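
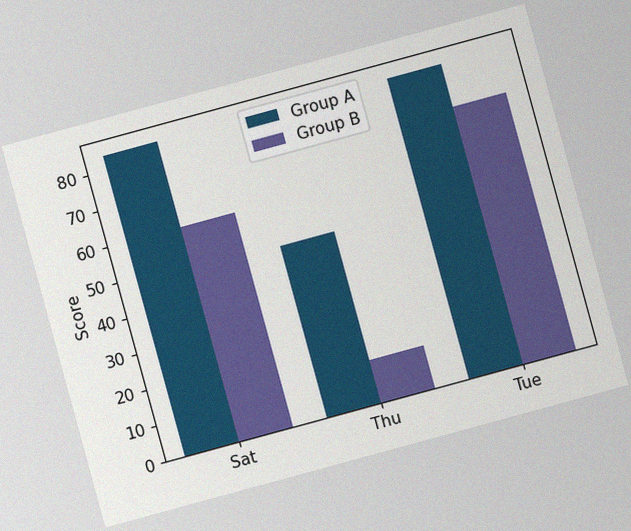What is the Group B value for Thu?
12

The chart is tilted about 15° counter-clockwise, with some photo noise. The Group B bar at Thu reaches 12 on the y-axis.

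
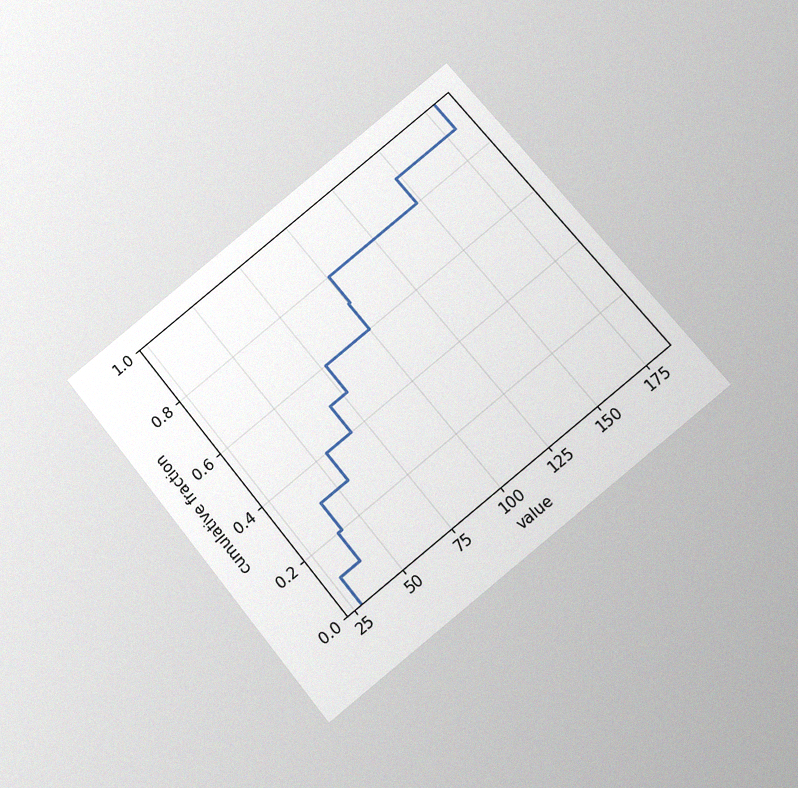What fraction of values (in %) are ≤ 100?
70%

The chart is tilted about 39° counter-clockwise and viewed slightly from below, with some photo noise. At x=100 the ECDF step is at 70%.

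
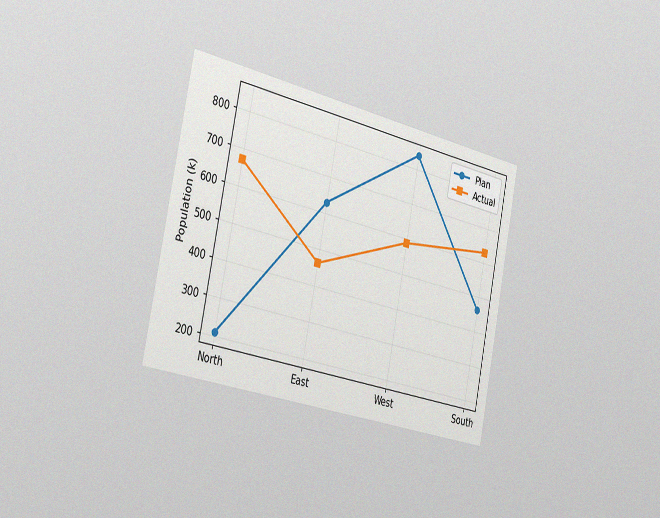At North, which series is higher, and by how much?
The chart is tilted about 12° clockwise and viewed slightly from the left, with some photo noise. At North, Actual sits above the other line by 462k.

Actual, by 462k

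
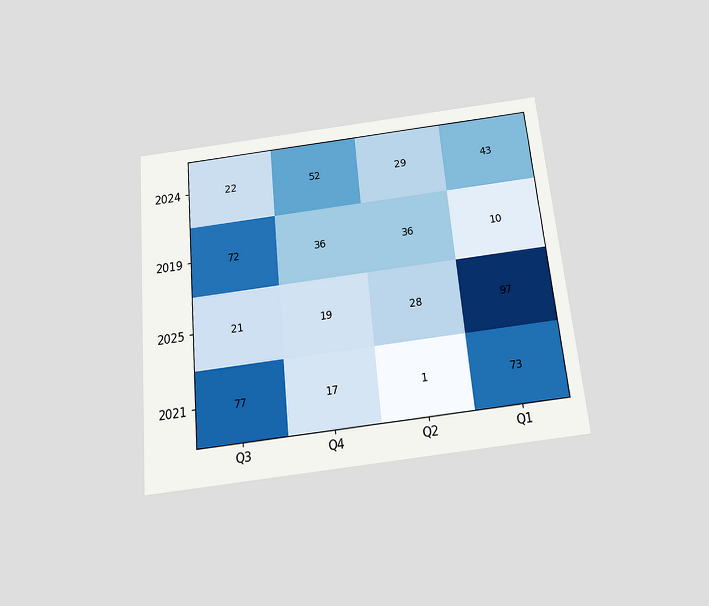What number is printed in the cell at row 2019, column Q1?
10

The chart is tilted about 5° counter-clockwise and viewed slightly from below. The (2019, Q1) cell reads 10.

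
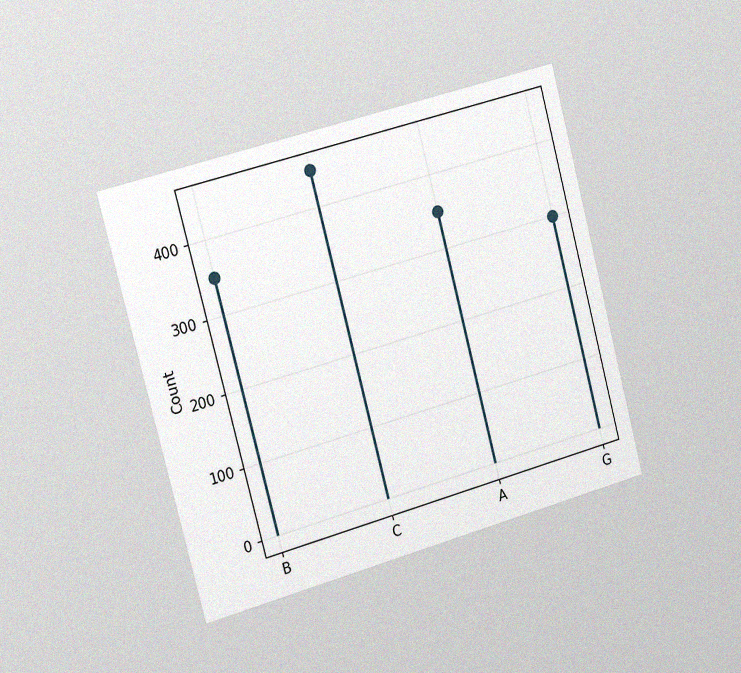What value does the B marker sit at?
The chart is tilted about 15° counter-clockwise and viewed slightly from the left, with some photo noise. The B marker sits at 350.

350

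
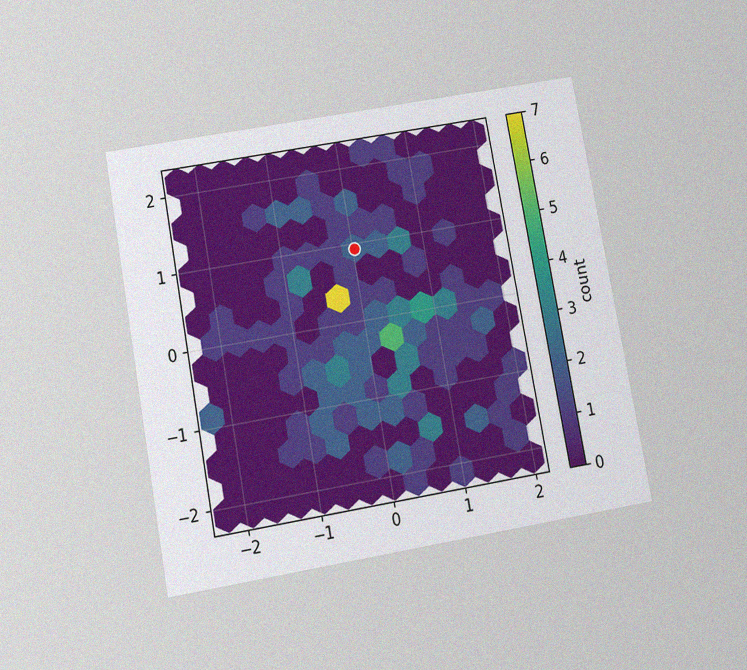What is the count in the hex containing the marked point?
2

The chart is tilted about 10° counter-clockwise and viewed slightly from below, with some photo noise. The marked hex reads 2 on the colorbar.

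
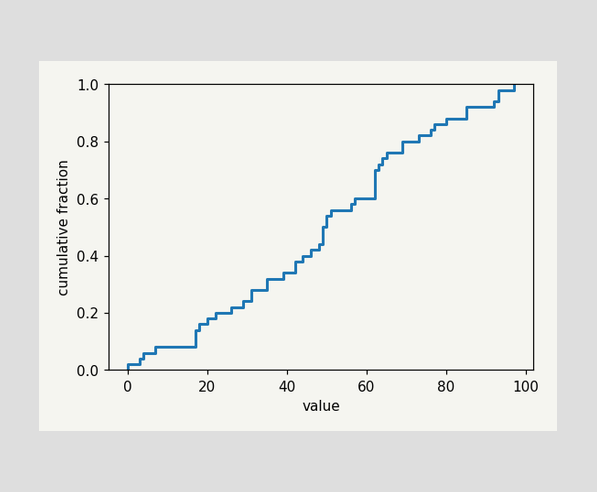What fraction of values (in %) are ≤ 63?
72%

At x=63 the ECDF step is at 72%.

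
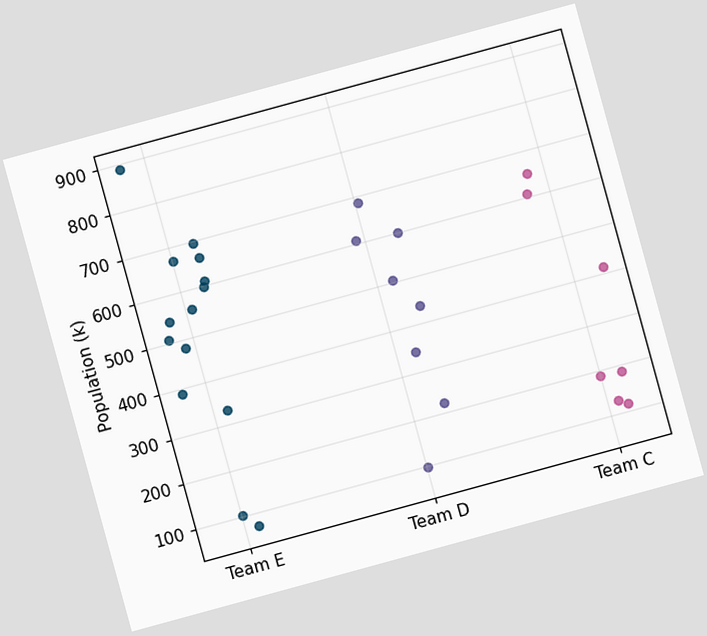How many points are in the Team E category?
The chart is tilted about 15° counter-clockwise. Counting the markers in the Team E column gives 14.

14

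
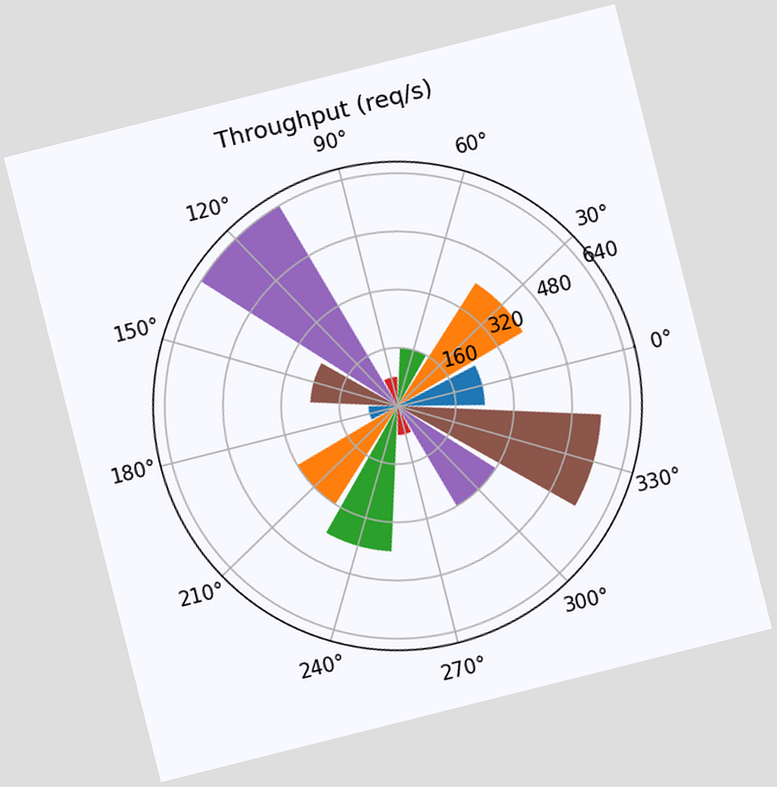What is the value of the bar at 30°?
The chart is tilted about 14° counter-clockwise. The bar at 30° reaches 400req/s on the radial axis.

400req/s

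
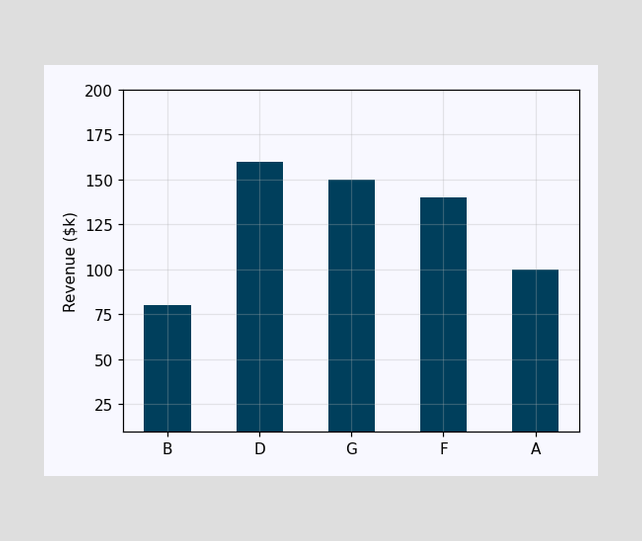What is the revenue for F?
Reading along the chart's y-axis, the F bar reaches $140k.

$140k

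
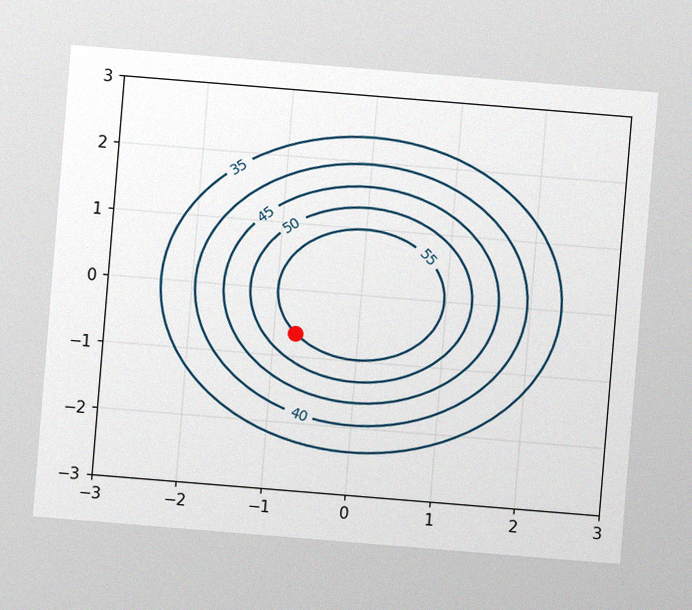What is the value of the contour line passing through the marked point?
The chart is tilted about 5° clockwise, with some photo noise. The marked point sits on the contour labelled 55.

55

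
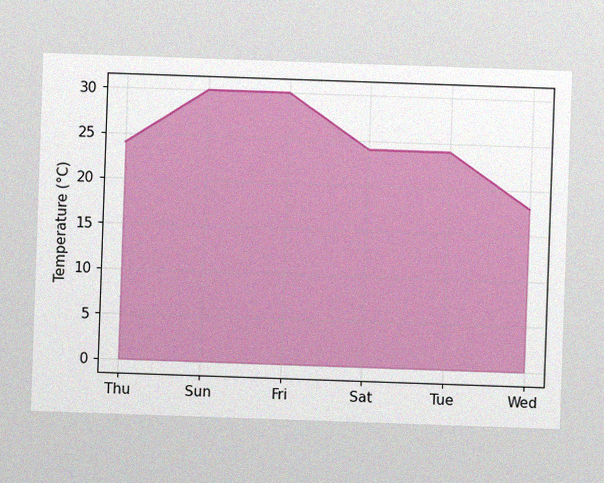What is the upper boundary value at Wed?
The image has some photo noise and uneven lighting. At Wed the upper boundary is at 18°C.

18°C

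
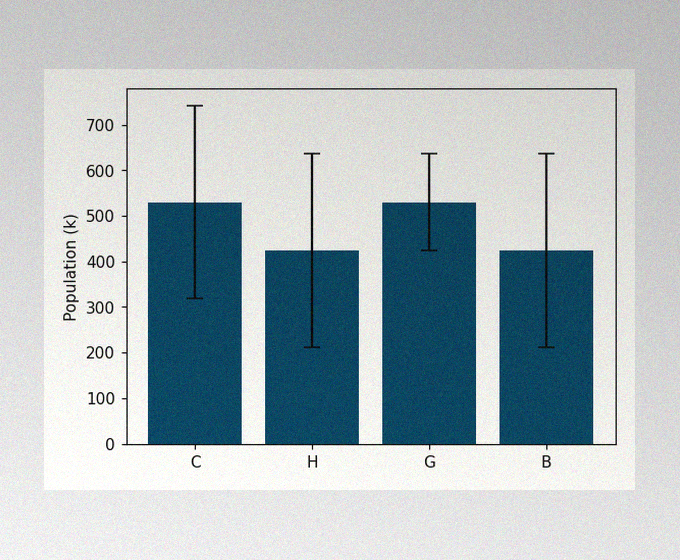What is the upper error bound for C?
The image has some photo noise and uneven lighting. The C bar's upper whisker reaches 742k.

742k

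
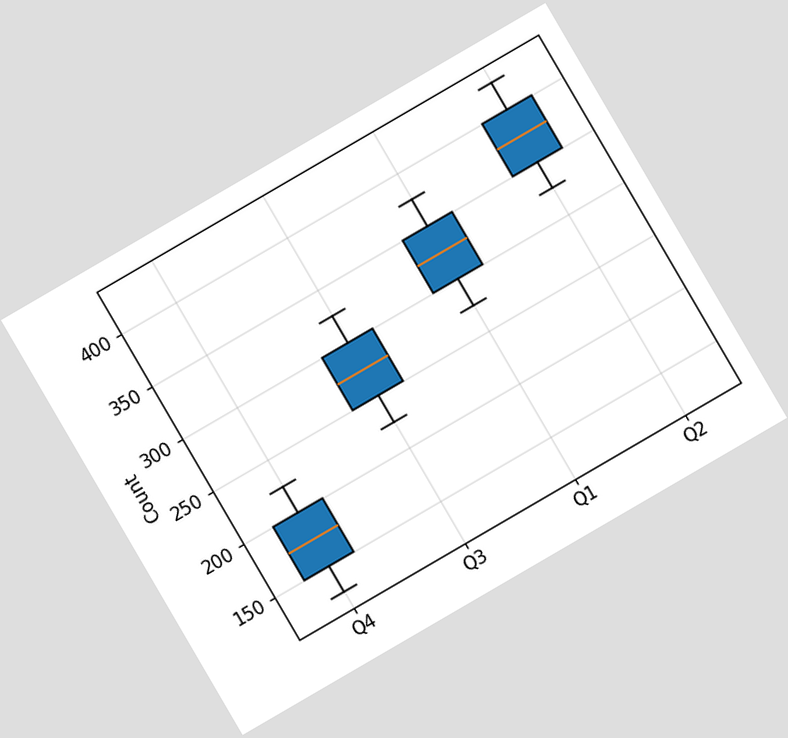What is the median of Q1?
325

The chart is tilted about 30° counter-clockwise. The median line in the Q1 box sits at 325.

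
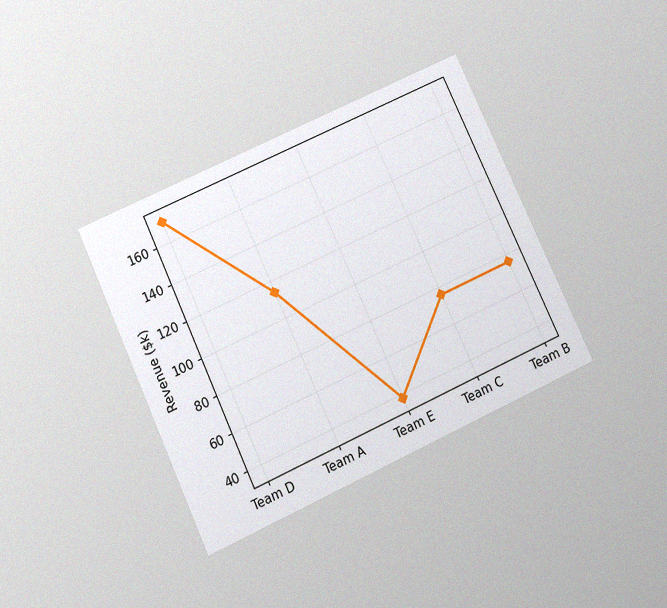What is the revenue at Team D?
$171k

The chart is tilted about 25° counter-clockwise and viewed slightly from below, with some photo noise. At Team D, the line is at $171k.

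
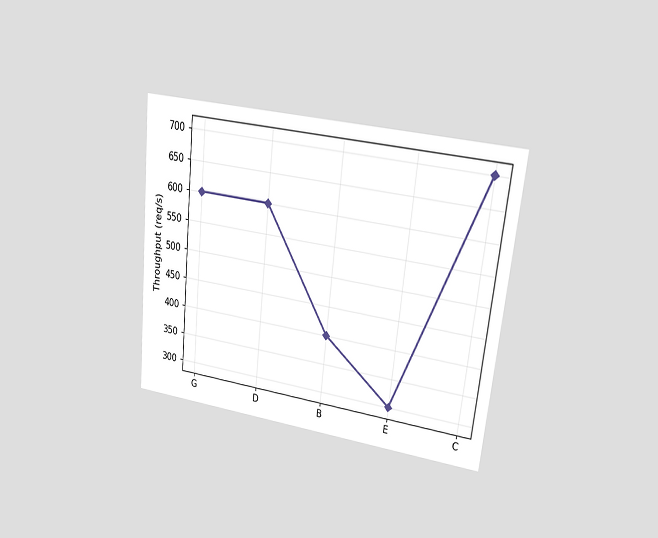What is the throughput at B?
400req/s

The chart is tilted about 6° clockwise and viewed at a slight angle. At B, the line is at 400req/s.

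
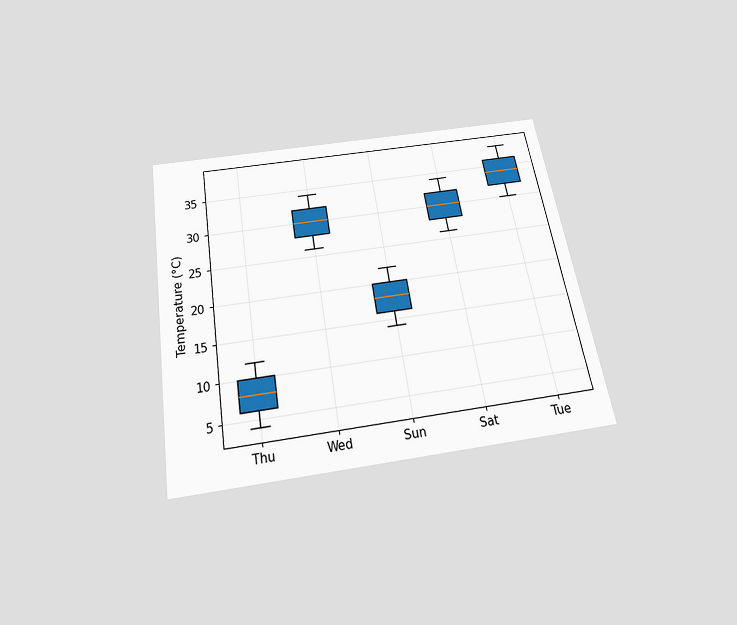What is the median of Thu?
8°C

The chart is tilted about 9° counter-clockwise and viewed slightly from below. The median line in the Thu box sits at 8°C.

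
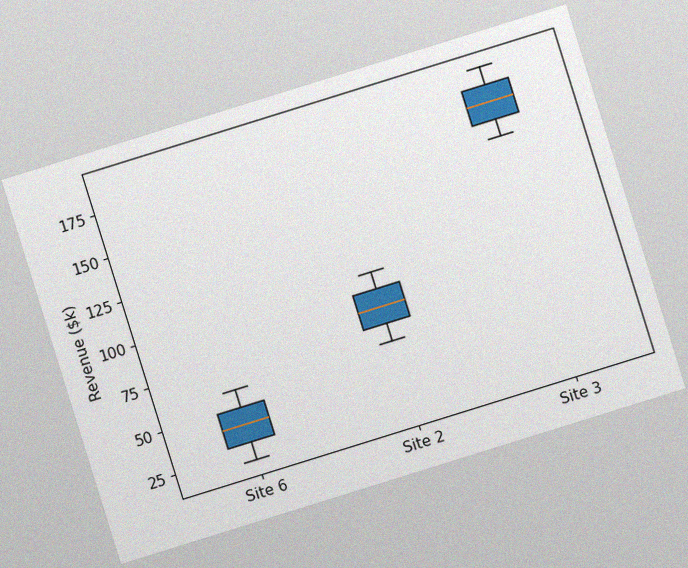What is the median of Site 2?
The chart is tilted about 17° counter-clockwise, with some photo noise. The median line in the Site 2 box sits at $80k.

$80k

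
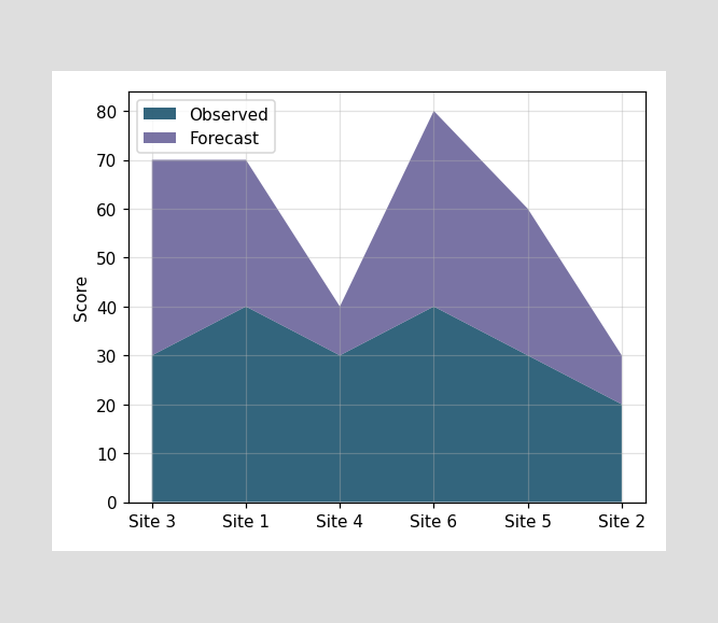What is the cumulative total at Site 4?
The stacked total at Site 4 reaches 40.

40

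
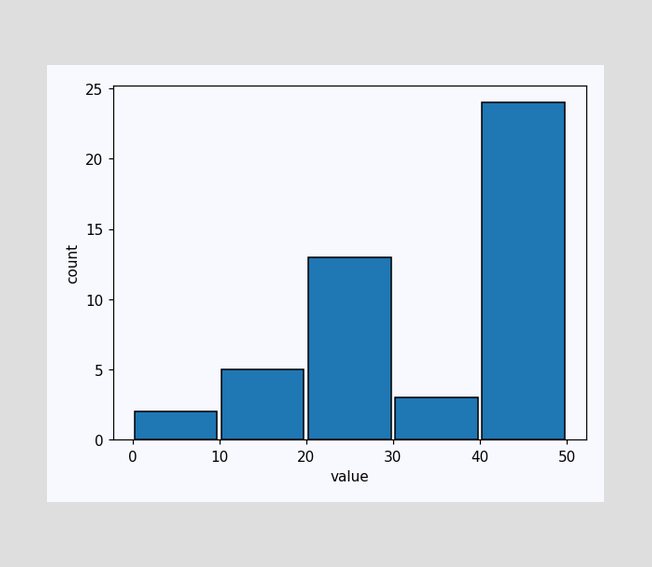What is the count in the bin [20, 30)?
The [20, 30) bin has height 13.

13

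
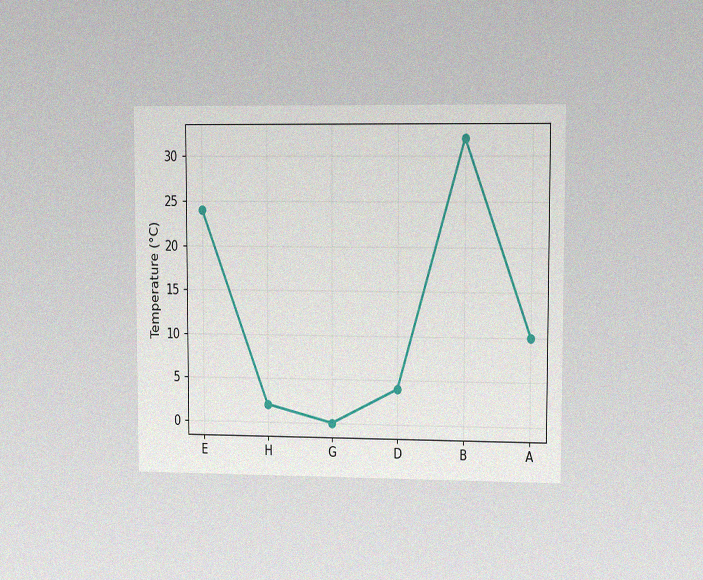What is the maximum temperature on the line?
The chart is viewed at a slight angle, with some photo noise. The highest point is at B, and reading across to the y-axis gives 32°C.

32°C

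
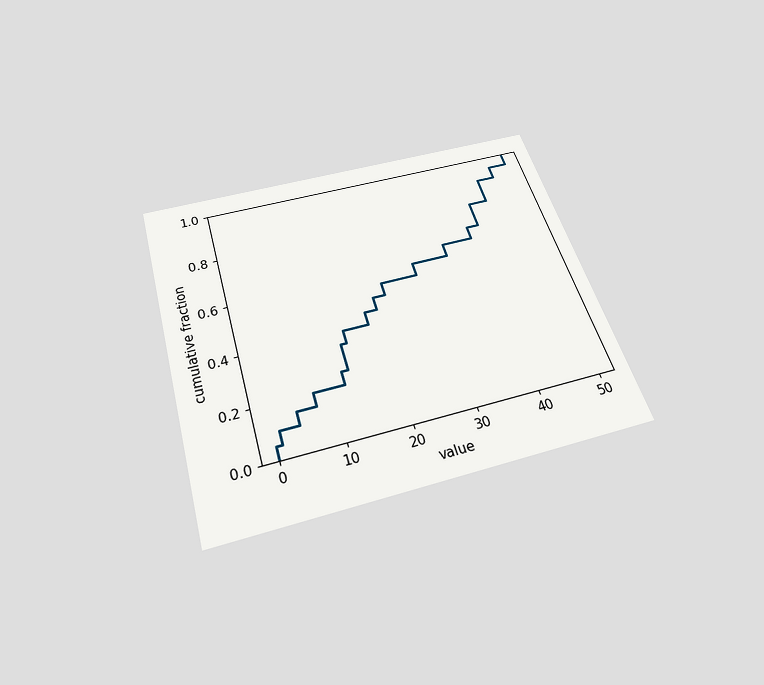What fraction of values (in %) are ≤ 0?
5%

The chart is tilted about 17° counter-clockwise and viewed slightly from below. At x=0 the ECDF step is at 5%.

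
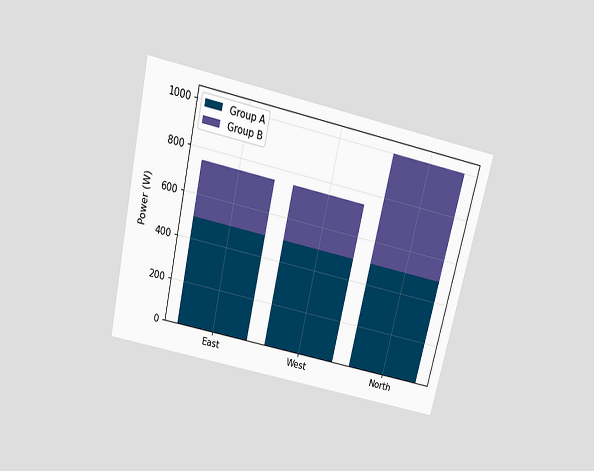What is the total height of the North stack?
1000W

The chart is tilted about 13° clockwise and viewed slightly from above. The North stack's top reaches 1000W on the y-axis.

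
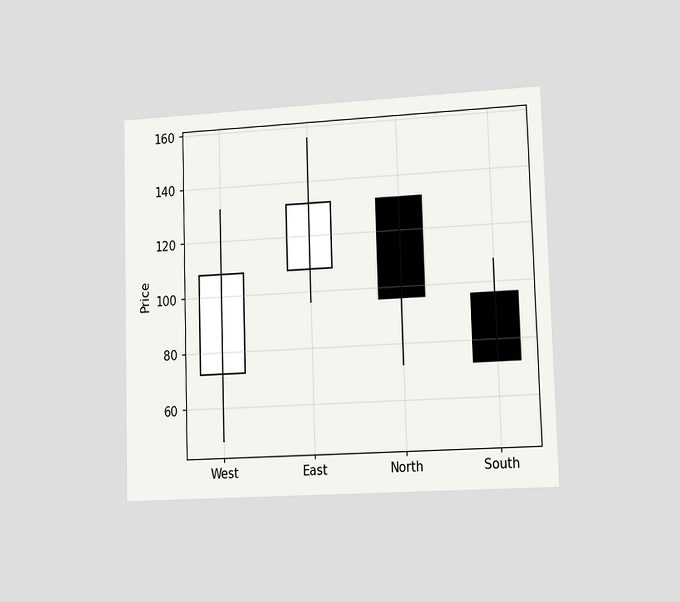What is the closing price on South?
72

The chart is viewed slightly from the right. The South candle closes at 72.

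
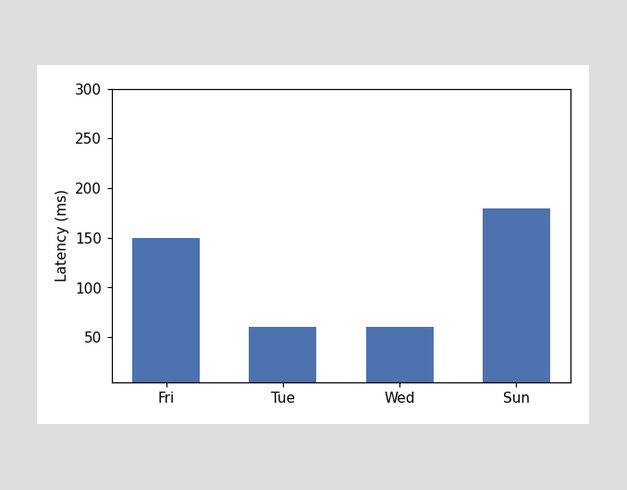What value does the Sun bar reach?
180ms

Reading along the chart's y-axis, the Sun bar reaches 180ms.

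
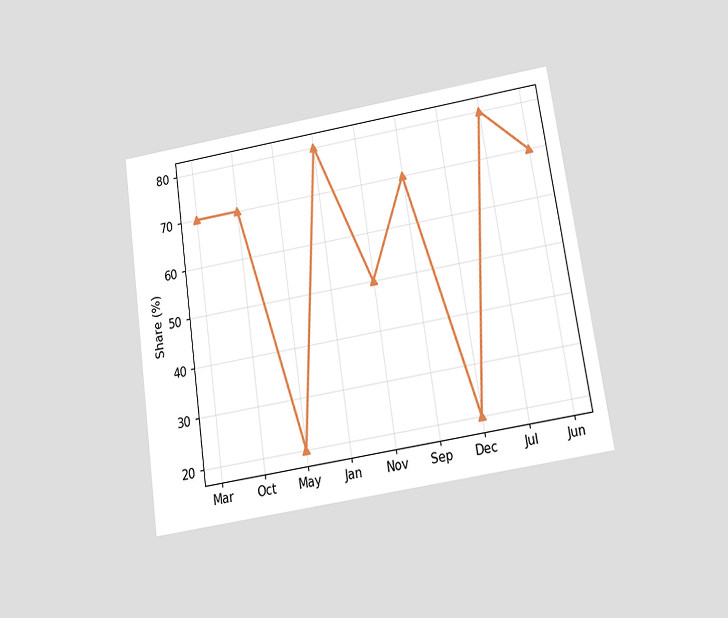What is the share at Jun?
The chart is tilted about 8° counter-clockwise and viewed slightly from below. At Jun, the line is at 70%.

70%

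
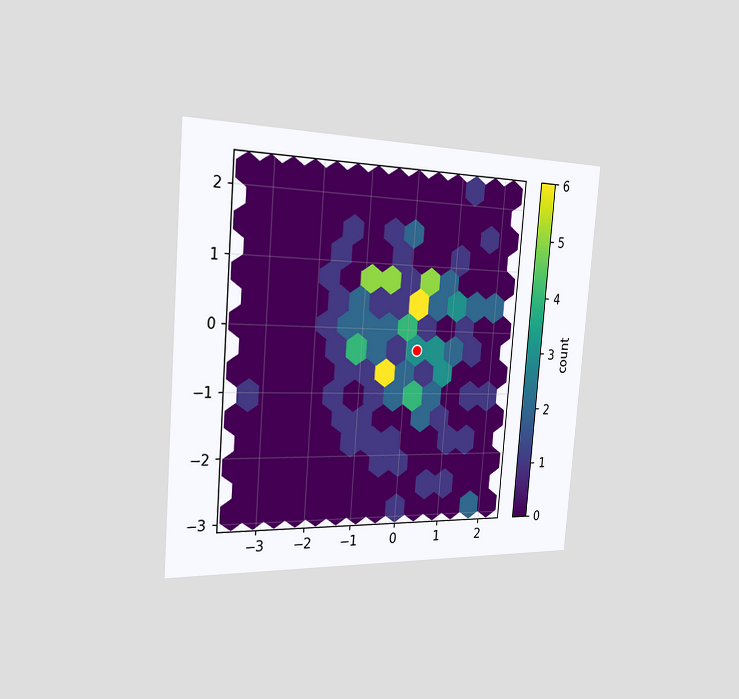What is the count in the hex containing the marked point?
The chart is tilted about 5° clockwise and viewed slightly from the left. The marked hex reads 3 on the colorbar.

3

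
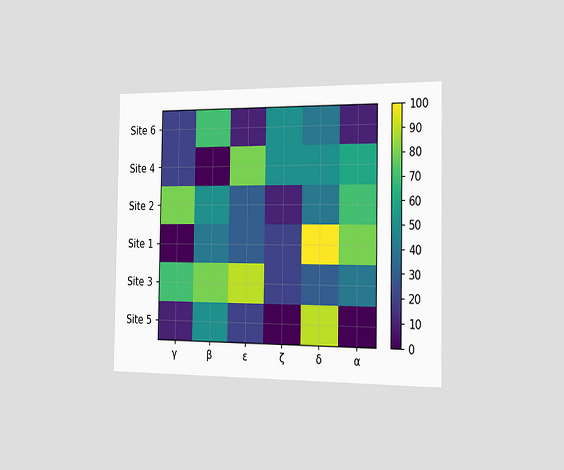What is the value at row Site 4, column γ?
20

The chart is viewed slightly from the right. Matching cell (Site 4, γ) against the colorbar gives 20.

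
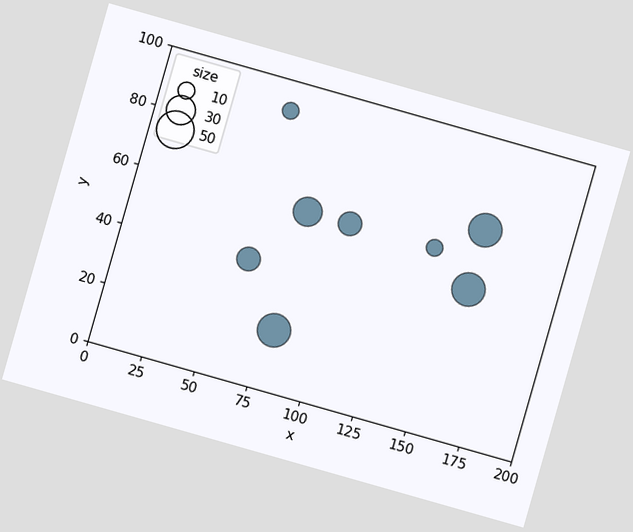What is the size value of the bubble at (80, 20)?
The chart is tilted about 16° clockwise. Matching the bubble at (80, 20) against the size legend gives 40.

40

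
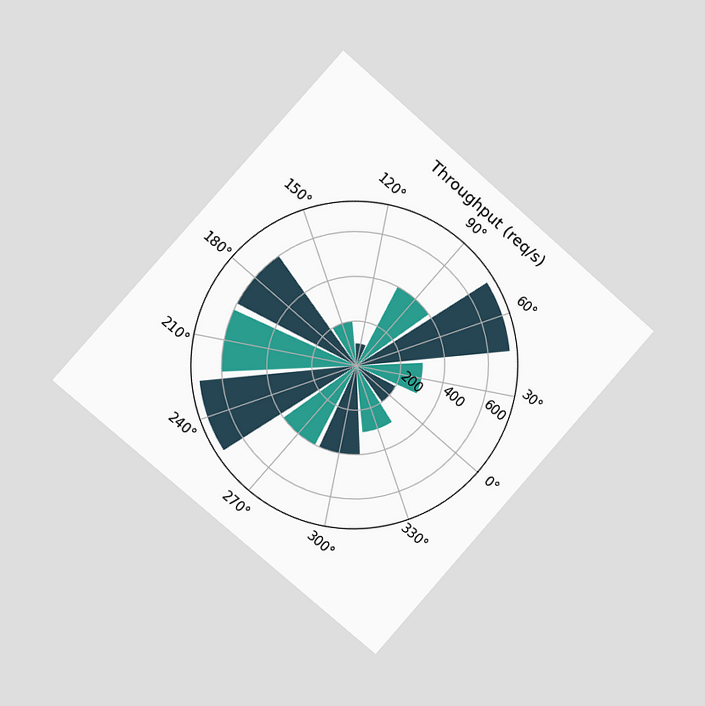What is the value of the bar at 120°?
100req/s

The chart is tilted about 41° clockwise and viewed slightly from the left. The bar at 120° reaches 100req/s on the radial axis.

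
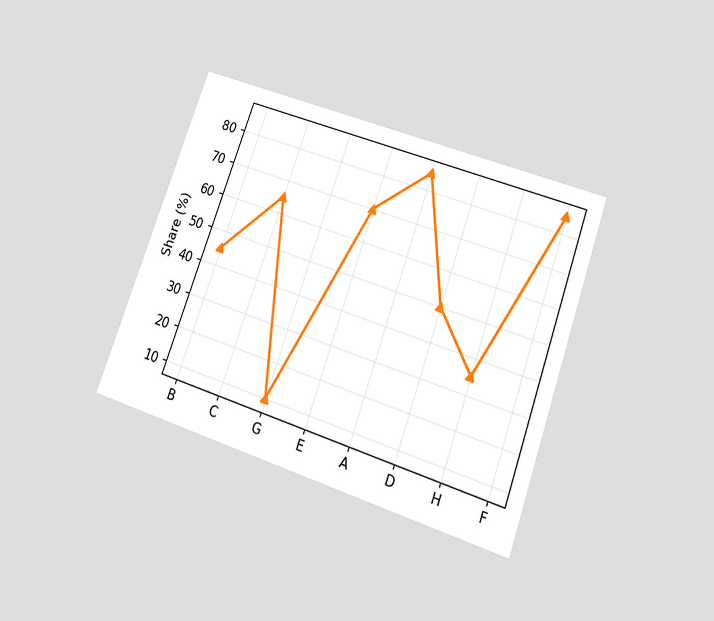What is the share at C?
65%

The chart is tilted about 20° clockwise and viewed slightly from below. At C, the line is at 65%.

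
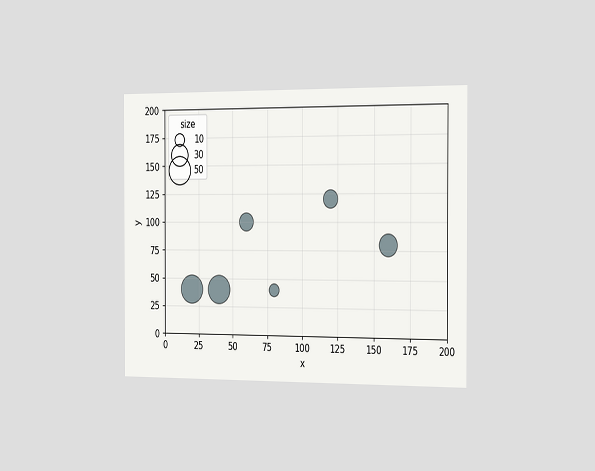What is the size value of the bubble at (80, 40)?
10

The chart is viewed slightly from the right. Matching the bubble at (80, 40) against the size legend gives 10.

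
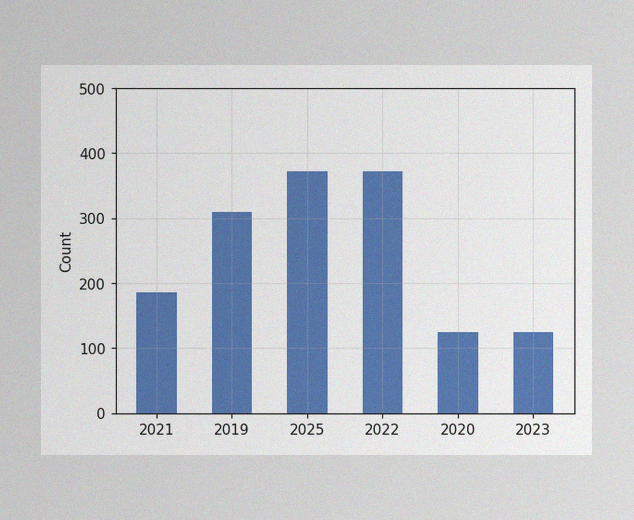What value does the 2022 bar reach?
The image has some photo noise and uneven lighting. Reading along the chart's y-axis, the 2022 bar reaches 372.

372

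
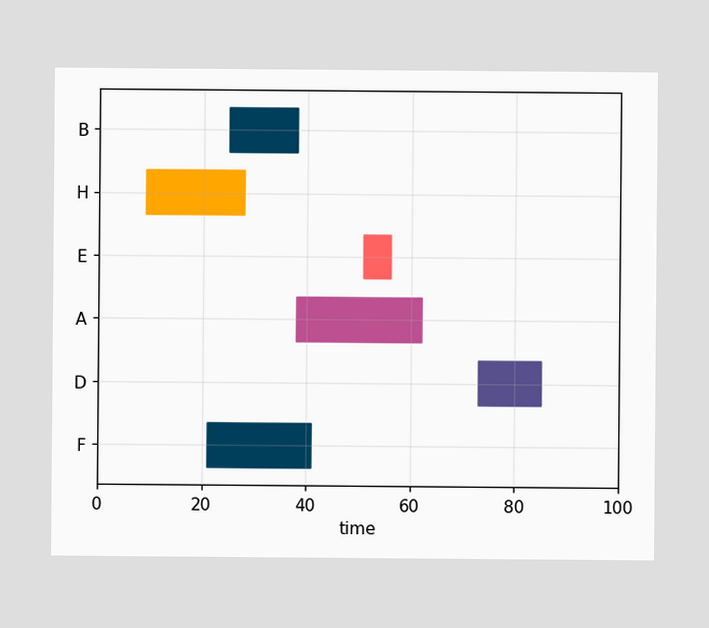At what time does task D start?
73

The D bar begins at t=73.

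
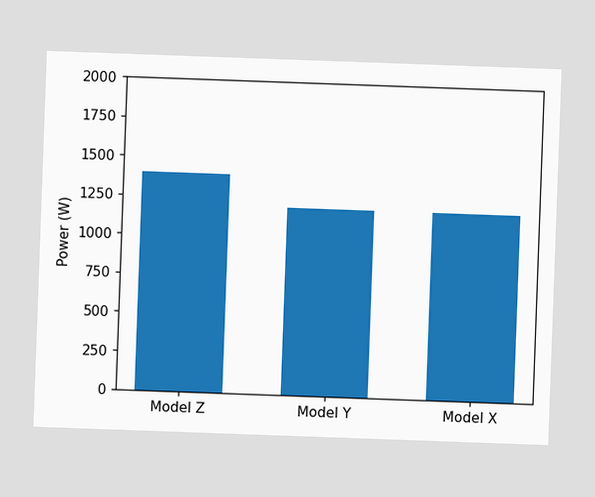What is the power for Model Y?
The chart is tilted about 2° clockwise. Reading along the chart's y-axis, the Model Y bar reaches 1200W.

1200W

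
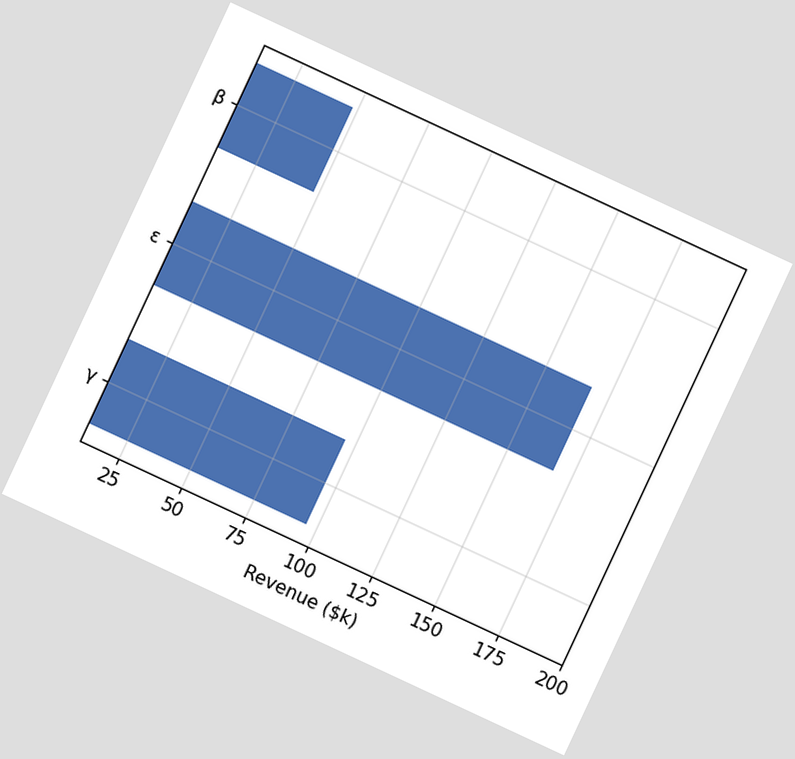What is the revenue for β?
The chart is tilted about 25° clockwise. Reading along the chart's x-axis, the β bar reaches $48k.

$48k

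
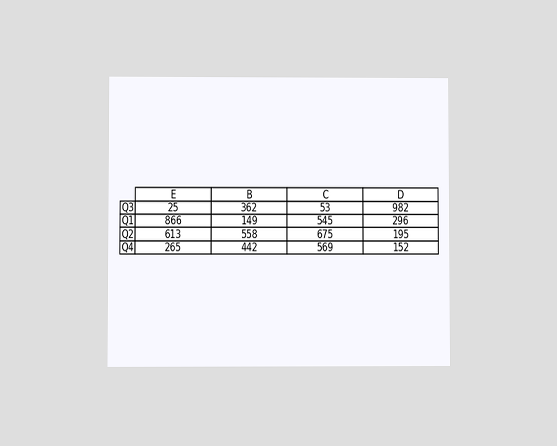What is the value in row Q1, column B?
The chart is viewed at a slight angle. The (Q1, B) cell reads 149.

149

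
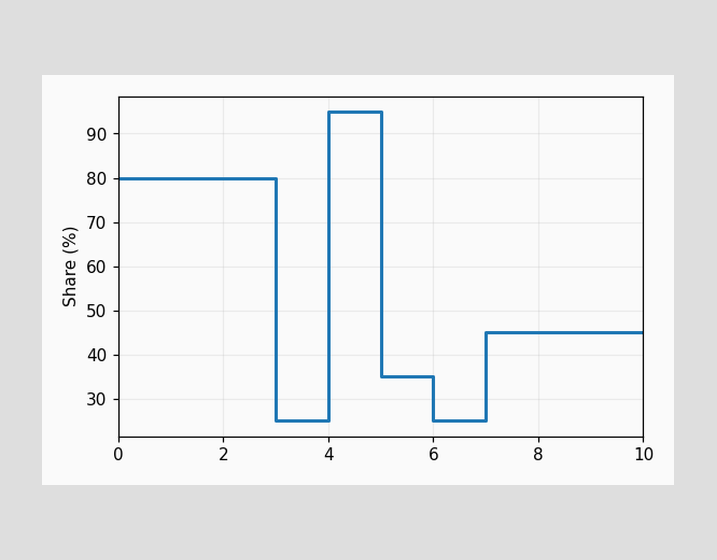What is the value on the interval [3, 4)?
On [3, 4) the step sits at 25%.

25%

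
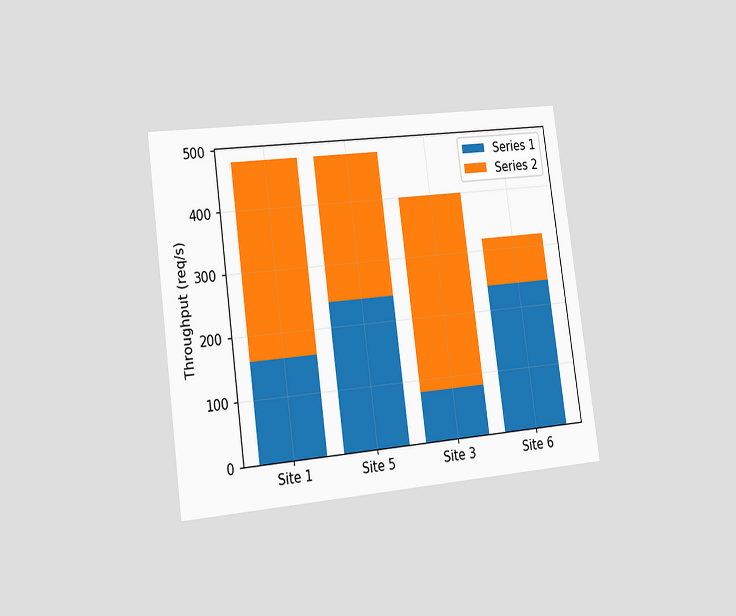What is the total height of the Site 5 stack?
480req/s

The chart is tilted about 8° counter-clockwise and viewed slightly from the left. The Site 5 stack's top reaches 480req/s on the y-axis.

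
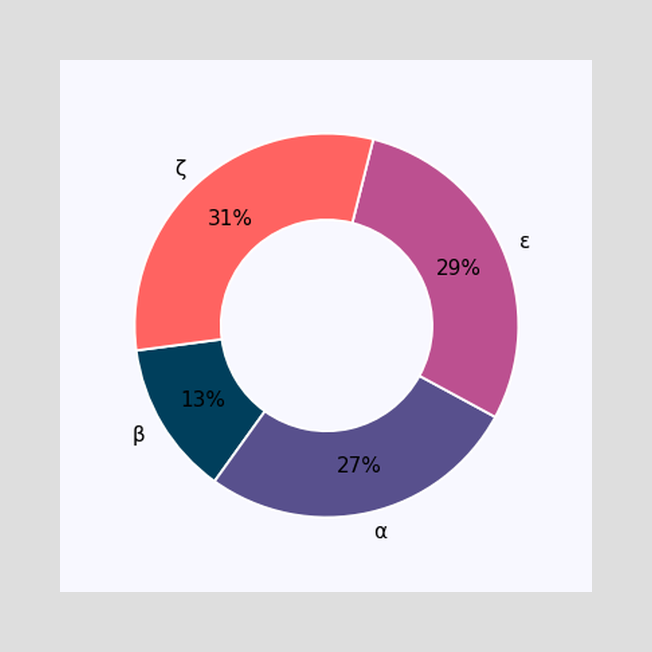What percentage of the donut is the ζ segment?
31%

The ζ segment takes up 31% of the ring.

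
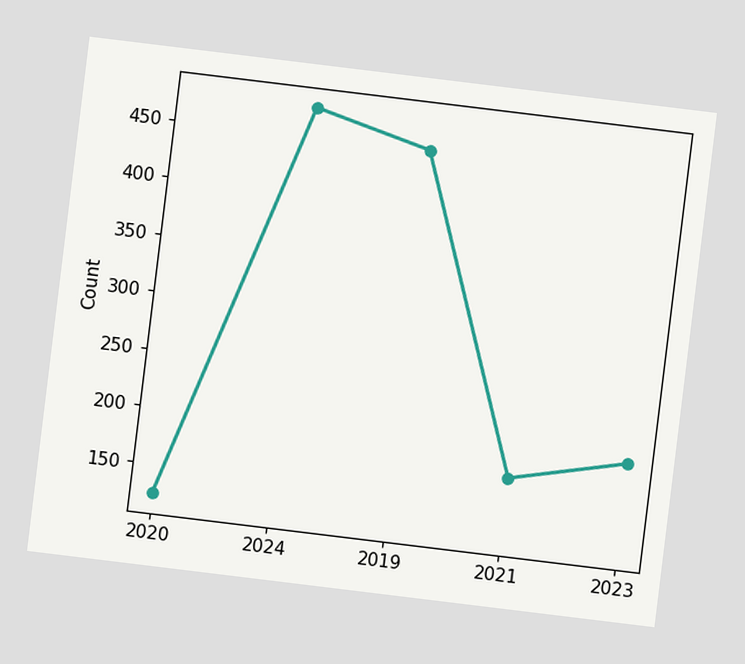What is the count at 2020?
The chart is tilted about 7° clockwise. At 2020, the line is at 125.

125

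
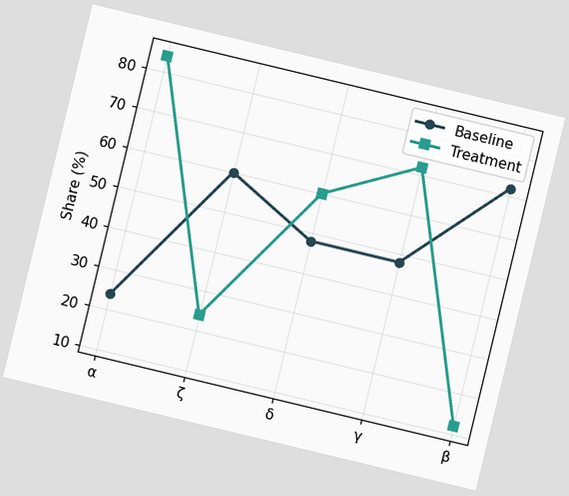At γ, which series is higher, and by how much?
The chart is tilted about 14° clockwise. At γ, Treatment sits above the other line by 24%.

Treatment, by 24%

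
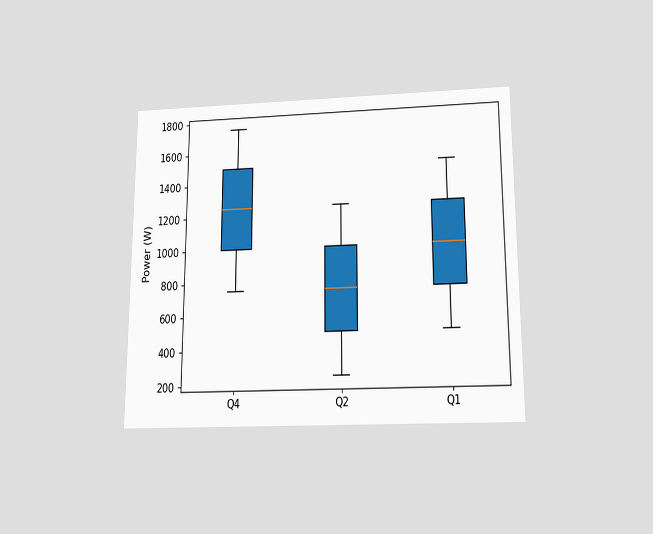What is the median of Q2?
The chart is viewed slightly from below. The median line in the Q2 box sits at 750W.

750W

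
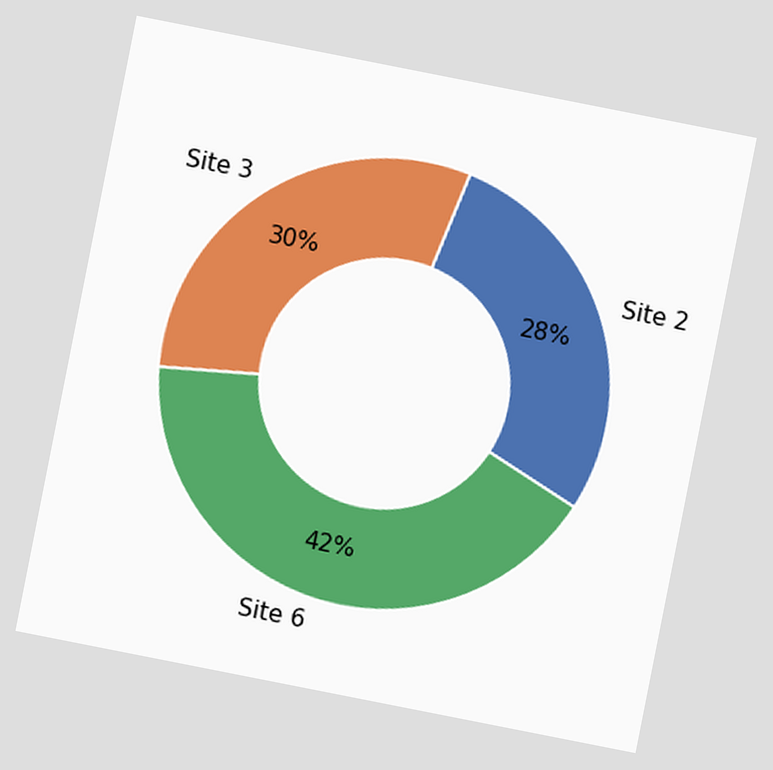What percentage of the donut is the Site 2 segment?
The chart is tilted about 11° clockwise. The Site 2 segment takes up 28% of the ring.

28%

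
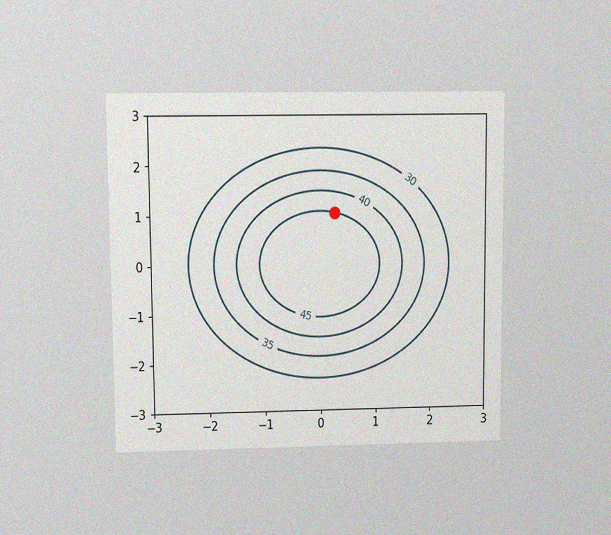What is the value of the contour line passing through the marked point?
The chart is viewed at a slight angle, with some photo noise. The marked point sits on the contour labelled 45.

45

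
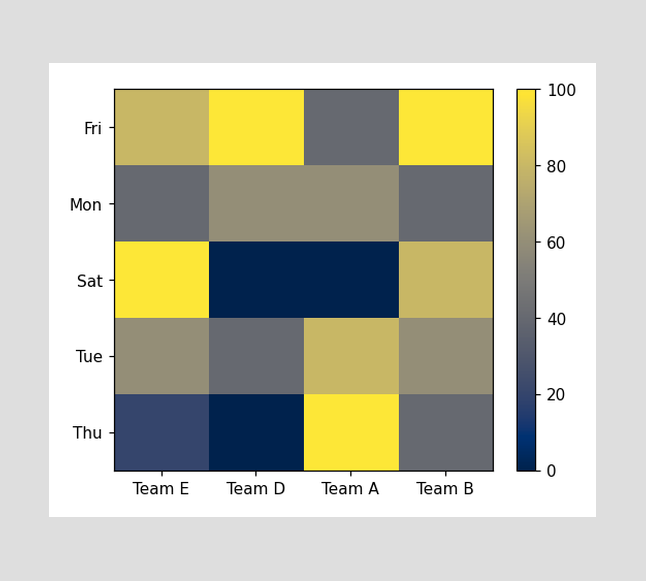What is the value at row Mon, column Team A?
60

Matching cell (Mon, Team A) against the colorbar gives 60.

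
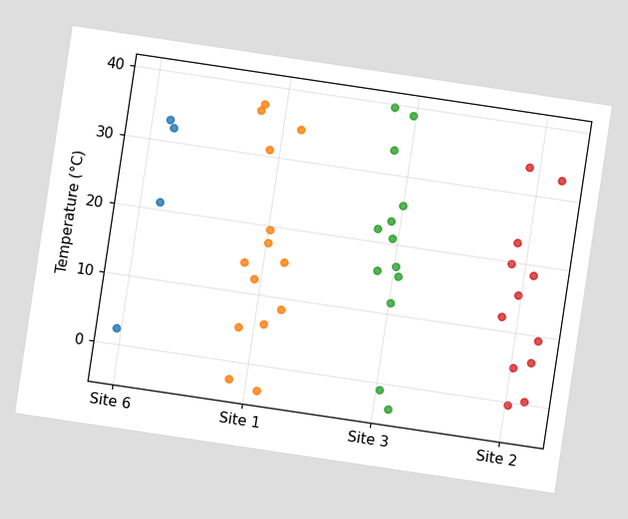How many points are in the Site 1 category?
14

The chart is tilted about 8° clockwise. Counting the markers in the Site 1 column gives 14.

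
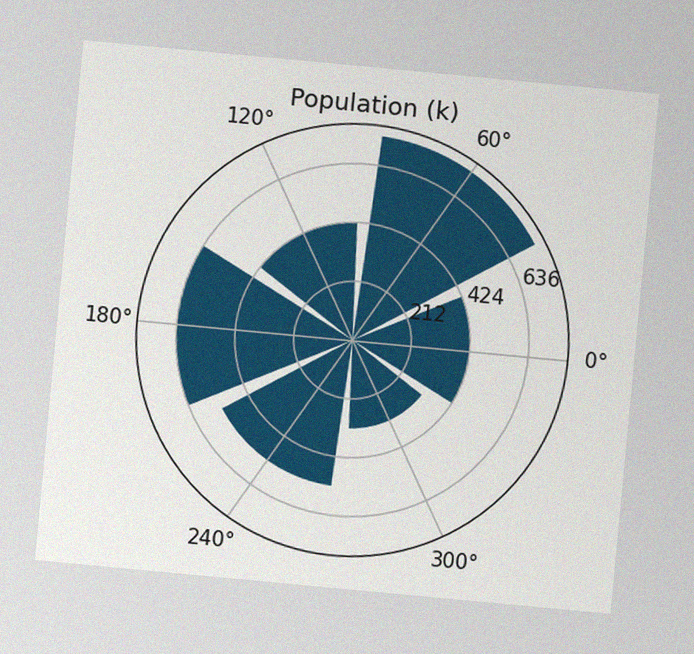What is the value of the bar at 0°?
424k

The chart is tilted about 5° clockwise, with some photo noise. The bar at 0° reaches 424k on the radial axis.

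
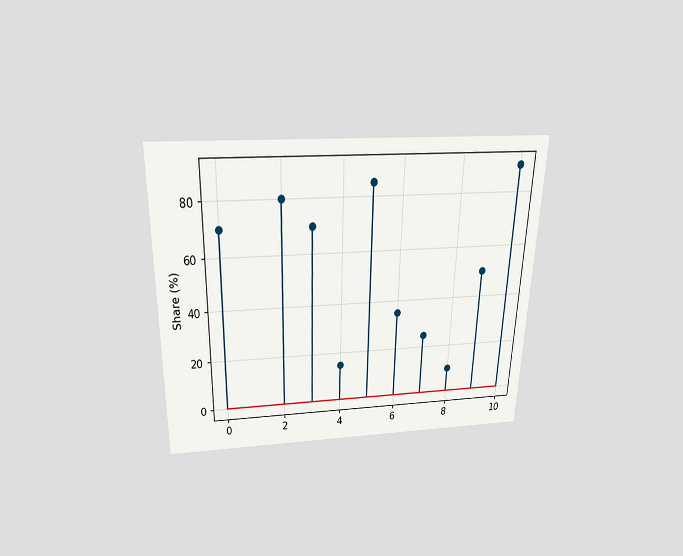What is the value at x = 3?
The chart is viewed slightly from above. The stem at x=3 reaches 70%.

70%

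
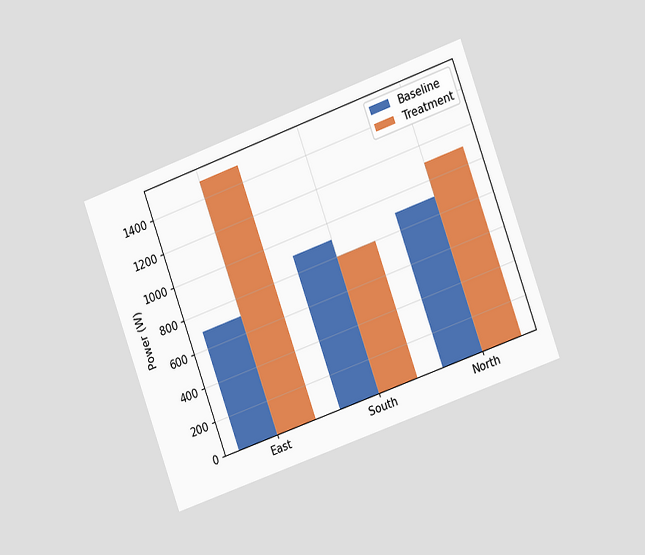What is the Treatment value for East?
1500W

The chart is tilted about 20° counter-clockwise and viewed at a slight angle. The Treatment bar at East reaches 1500W on the y-axis.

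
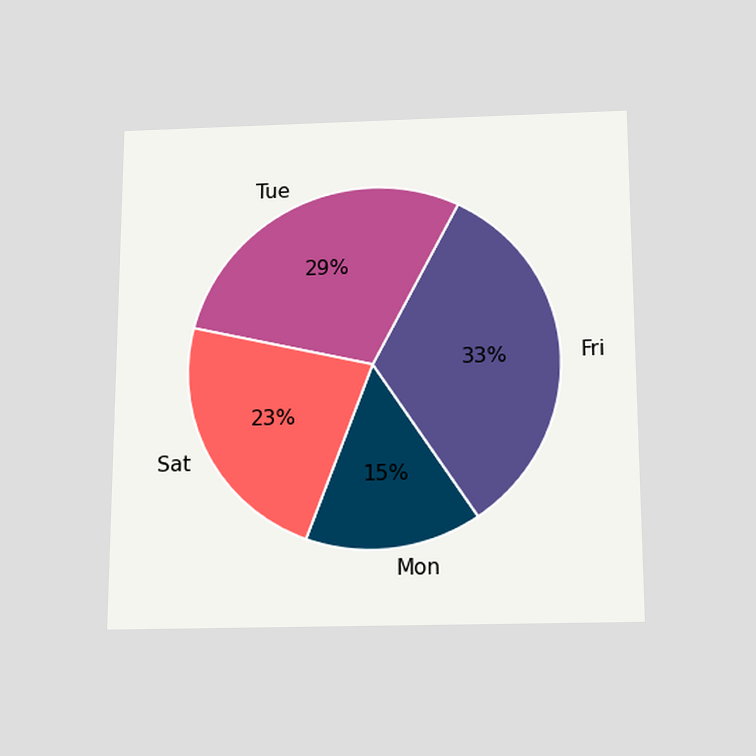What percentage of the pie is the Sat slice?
The chart is viewed slightly from below. The Sat slice takes up 23% of the pie.

23%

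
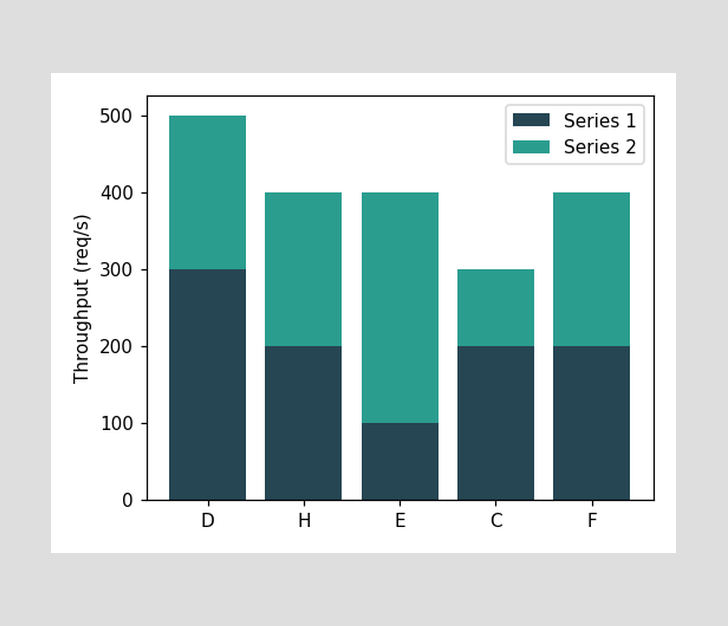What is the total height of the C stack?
The C stack's top reaches 300req/s on the y-axis.

300req/s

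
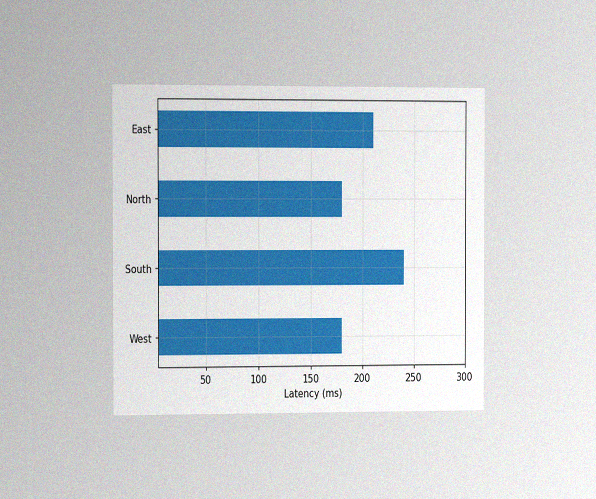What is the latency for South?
240ms

The chart is viewed slightly from the left, with some photo noise. Reading along the chart's x-axis, the South bar reaches 240ms.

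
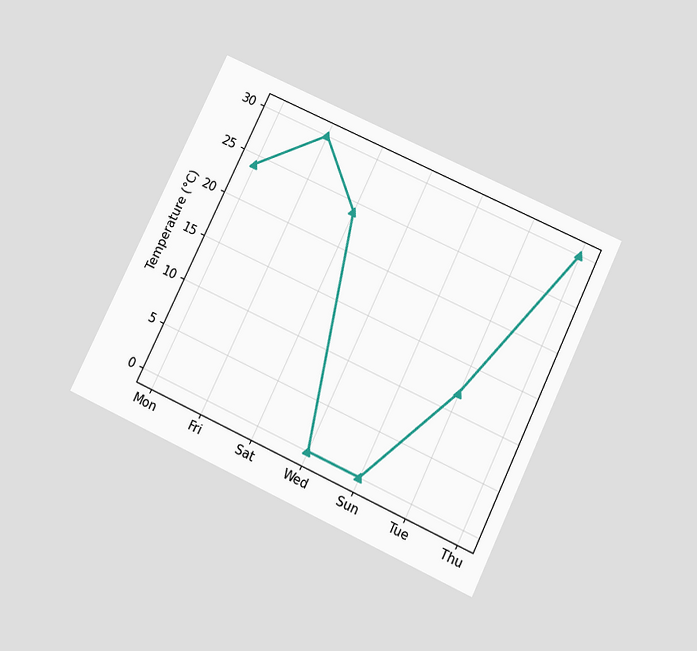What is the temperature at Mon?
24°C

The chart is tilted about 25° clockwise and viewed slightly from below. At Mon, the line is at 24°C.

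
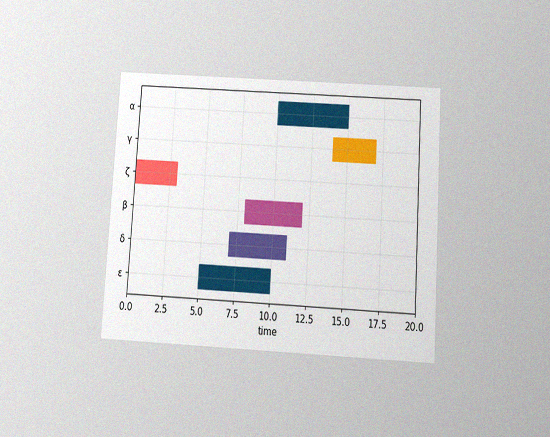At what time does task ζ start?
0

The chart is tilted about 4° clockwise and viewed slightly from below, with some photo noise. The ζ bar begins at t=0.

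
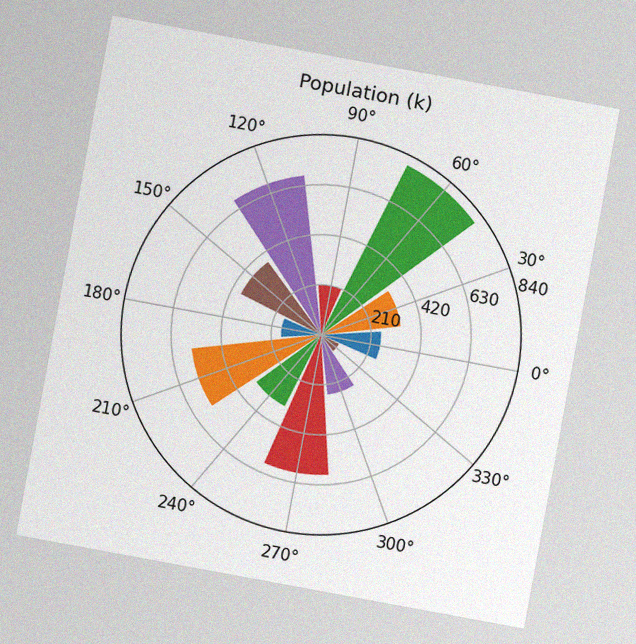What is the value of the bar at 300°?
252k

The chart is tilted about 10° clockwise, with some photo noise. The bar at 300° reaches 252k on the radial axis.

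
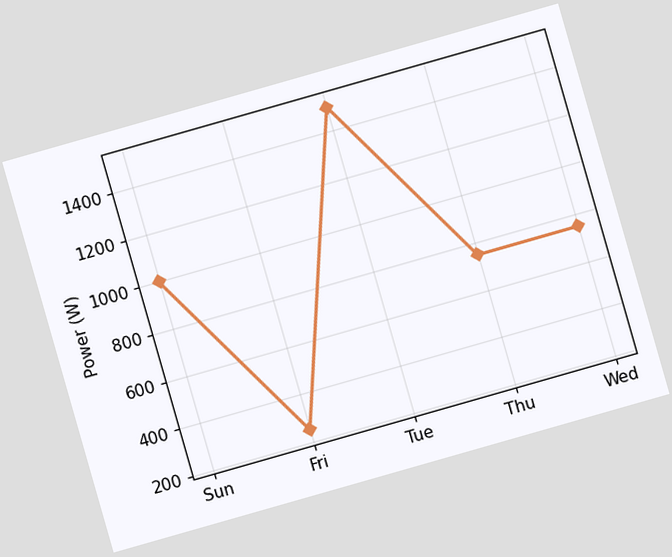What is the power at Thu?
750W

The chart is tilted about 16° counter-clockwise. At Thu, the line is at 750W.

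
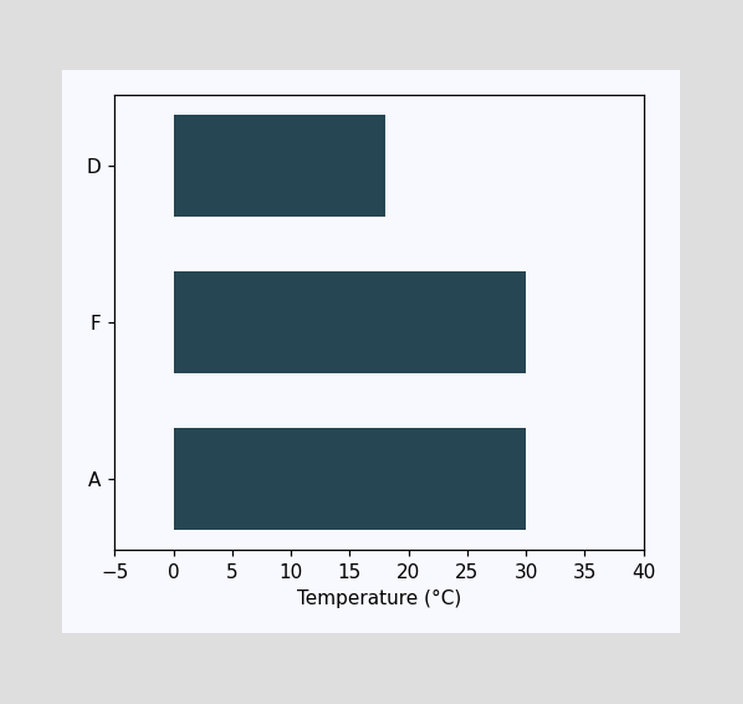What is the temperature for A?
30°C

Reading along the chart's x-axis, the A bar reaches 30°C.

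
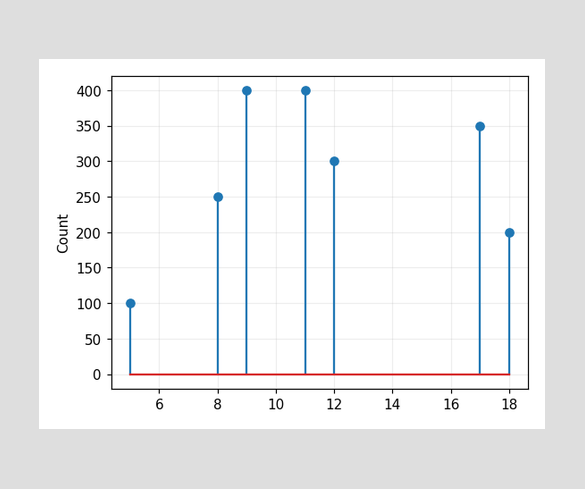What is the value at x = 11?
The stem at x=11 reaches 400.

400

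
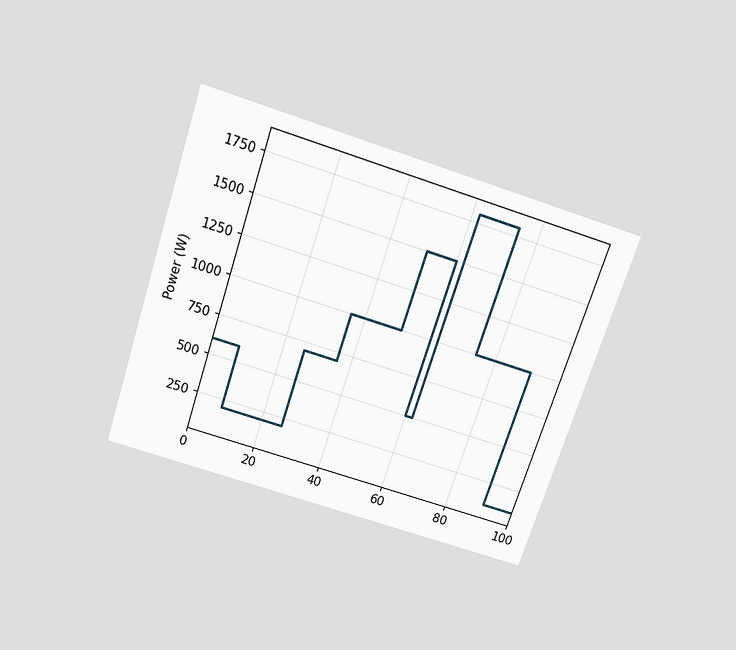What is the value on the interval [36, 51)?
The chart is tilted about 18° clockwise and viewed slightly from above. On [36, 51) the step sits at 1000W.

1000W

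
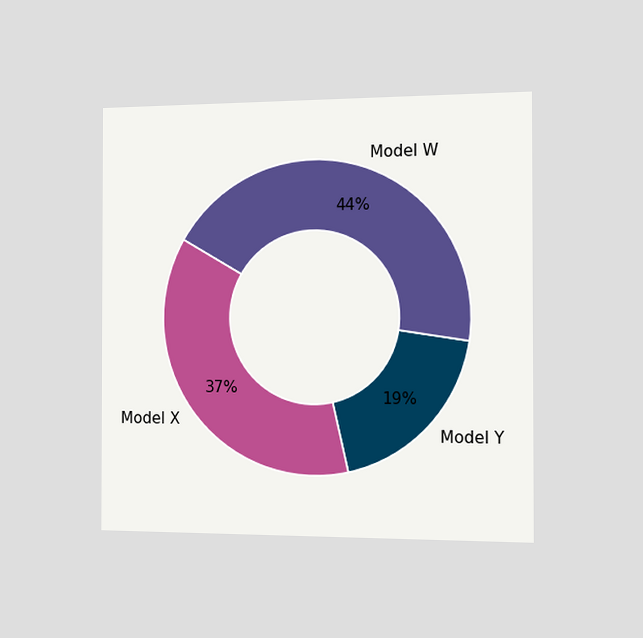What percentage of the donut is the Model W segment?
The chart is viewed slightly from the right. The Model W segment takes up 44% of the ring.

44%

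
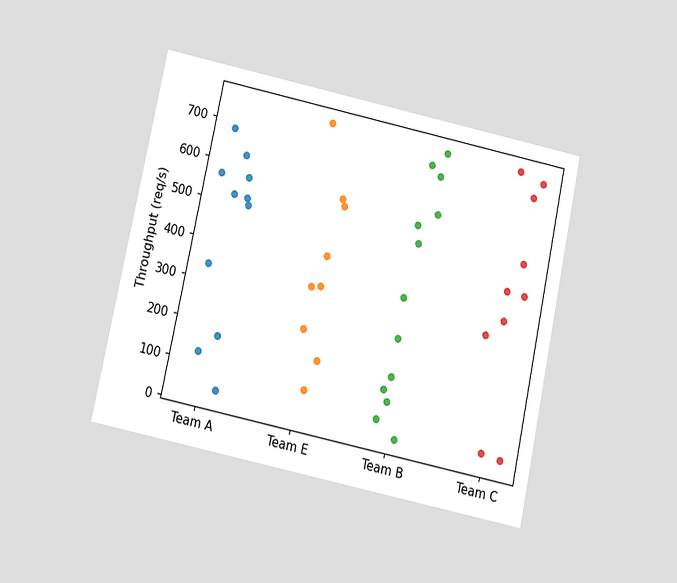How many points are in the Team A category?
11

The chart is tilted about 12° clockwise and viewed slightly from below. Counting the markers in the Team A column gives 11.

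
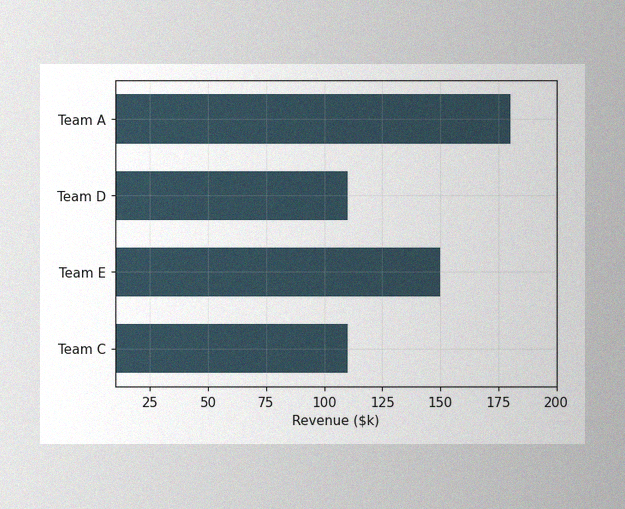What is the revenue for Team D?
The image has some photo noise and uneven lighting. Reading along the chart's x-axis, the Team D bar reaches $110k.

$110k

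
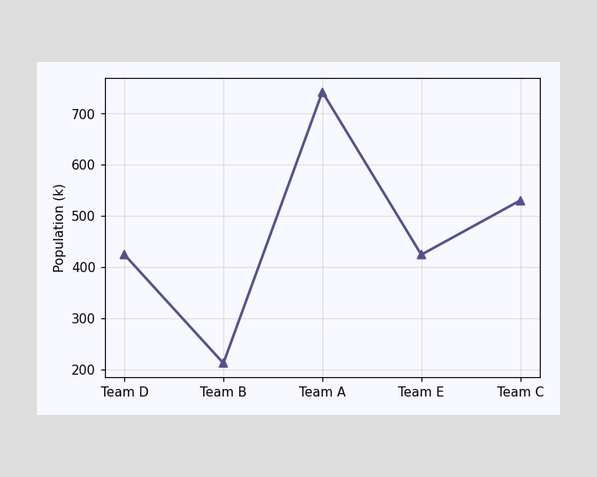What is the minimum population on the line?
212k

The lowest point is at Team B, and reading across to the y-axis gives 212k.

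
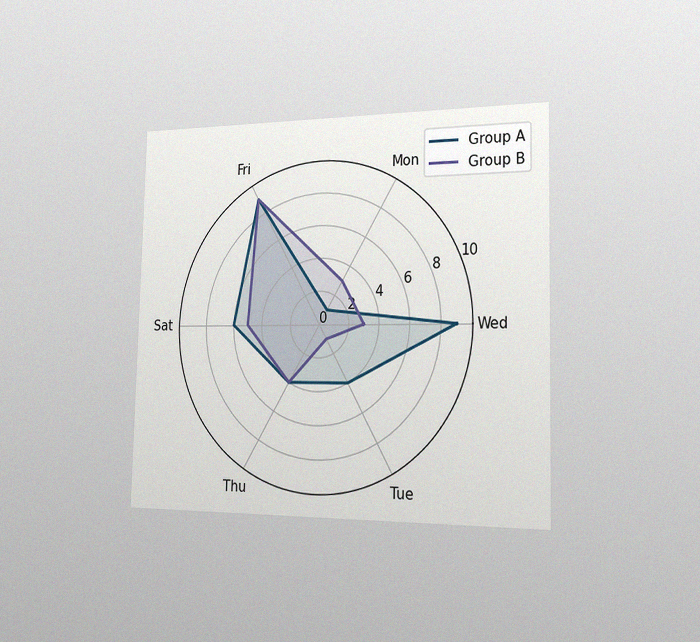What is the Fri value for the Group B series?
The chart is viewed slightly from the right, with some photo noise. On the Fri axis, Group B reaches 9.

9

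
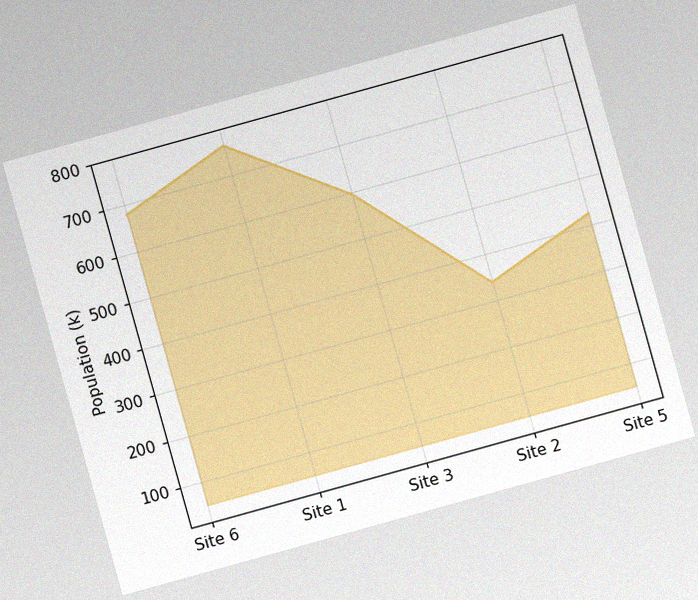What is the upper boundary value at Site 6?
680k

The chart is tilted about 16° counter-clockwise, with some photo noise. At Site 6 the upper boundary is at 680k.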